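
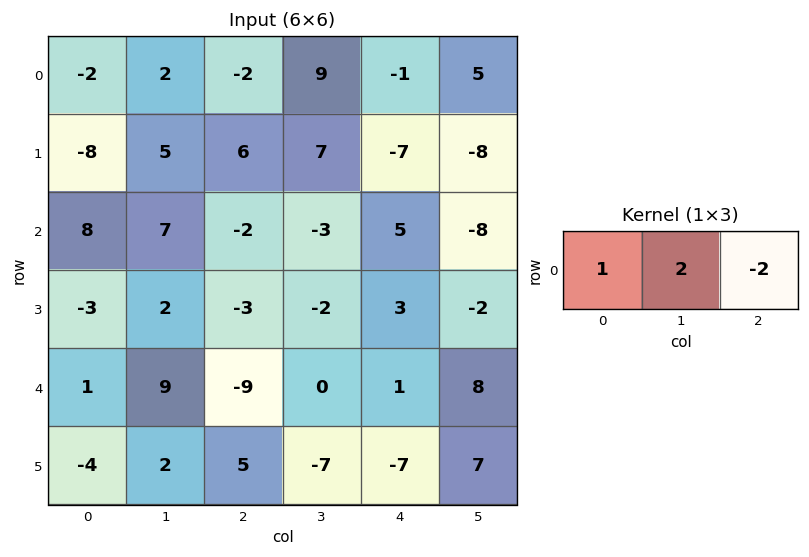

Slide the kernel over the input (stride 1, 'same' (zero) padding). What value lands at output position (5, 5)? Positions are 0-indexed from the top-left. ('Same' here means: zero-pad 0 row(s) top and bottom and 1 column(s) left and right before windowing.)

7

The receptive field on the zero-padded input at this output position is [-7 7 0]. Elementwise product with the kernel and sum: -7·1 + 7·2 + 0·-2.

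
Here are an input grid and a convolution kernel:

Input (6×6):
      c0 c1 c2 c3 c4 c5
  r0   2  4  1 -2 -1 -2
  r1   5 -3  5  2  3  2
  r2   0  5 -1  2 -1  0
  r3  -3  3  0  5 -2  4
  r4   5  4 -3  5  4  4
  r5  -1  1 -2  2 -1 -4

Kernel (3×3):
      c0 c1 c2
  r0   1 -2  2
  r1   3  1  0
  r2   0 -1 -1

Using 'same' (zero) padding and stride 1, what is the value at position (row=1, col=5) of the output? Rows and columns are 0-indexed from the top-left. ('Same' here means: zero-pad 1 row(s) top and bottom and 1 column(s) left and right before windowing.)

14

The receptive field on the zero-padded input at this output position is [-1 -2 0 / 3 2 0 / -1 0 0]. Elementwise product with the kernel and sum: -1·1 + -2·-2 + 0·2 + 3·3 + 2·1 + 0·-1 + 0·-1.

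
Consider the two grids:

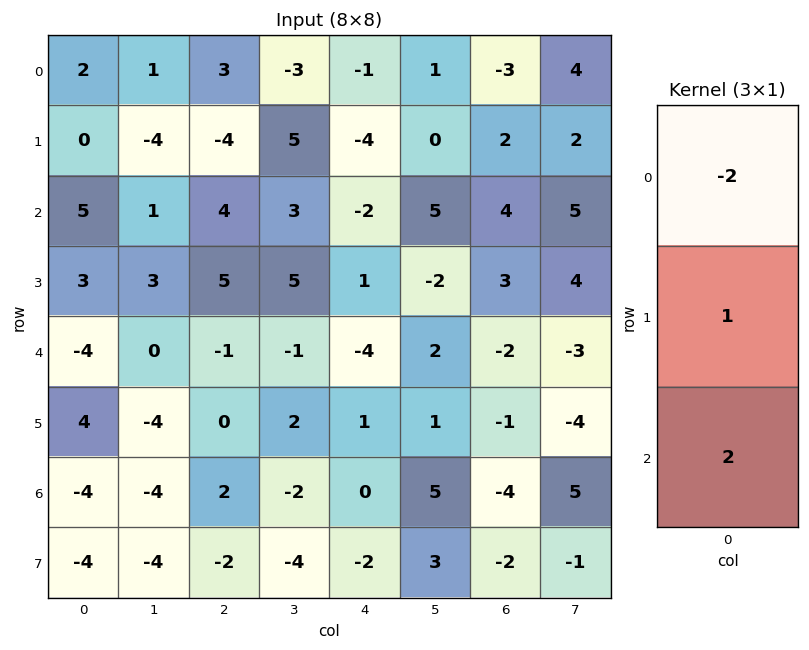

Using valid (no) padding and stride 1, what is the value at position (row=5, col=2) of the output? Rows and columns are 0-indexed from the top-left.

-2

The receptive field on the input at this output position is [0 / 2 / -2]. Elementwise product with the kernel and sum: 0·-2 + 2·1 + -2·2.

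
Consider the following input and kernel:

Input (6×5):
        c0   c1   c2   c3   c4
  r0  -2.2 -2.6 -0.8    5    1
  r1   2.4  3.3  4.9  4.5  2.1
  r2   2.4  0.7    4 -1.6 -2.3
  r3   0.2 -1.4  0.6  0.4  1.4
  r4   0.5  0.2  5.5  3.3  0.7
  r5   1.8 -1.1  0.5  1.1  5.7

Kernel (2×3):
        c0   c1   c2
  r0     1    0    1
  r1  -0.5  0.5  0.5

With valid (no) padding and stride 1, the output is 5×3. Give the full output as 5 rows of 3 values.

Output[0,0]: The receptive field on the input at this output position is [-2.2 -2.6 -0.8 / 2.4 3.3 4.9]. Elementwise product with the kernel and sum: -2.2·1 + -0.8·1 + 2.4·-0.5 + 3.3·0.5 + 4.9·0.5.
Output[0,1]: The receptive field on the input at this output position is [-2.6 -0.8 5 / 3.3 4.9 4.5]. Elementwise product with the kernel and sum: -2.6·1 + 5·1 + 3.3·-0.5 + 4.9·0.5 + 4.5·0.5.

-0.1 5.45 1.05
8.45 8.65 3.05
5.9 0.3 2.3
3.4 3.3 1.25
4.8 4.85 9.35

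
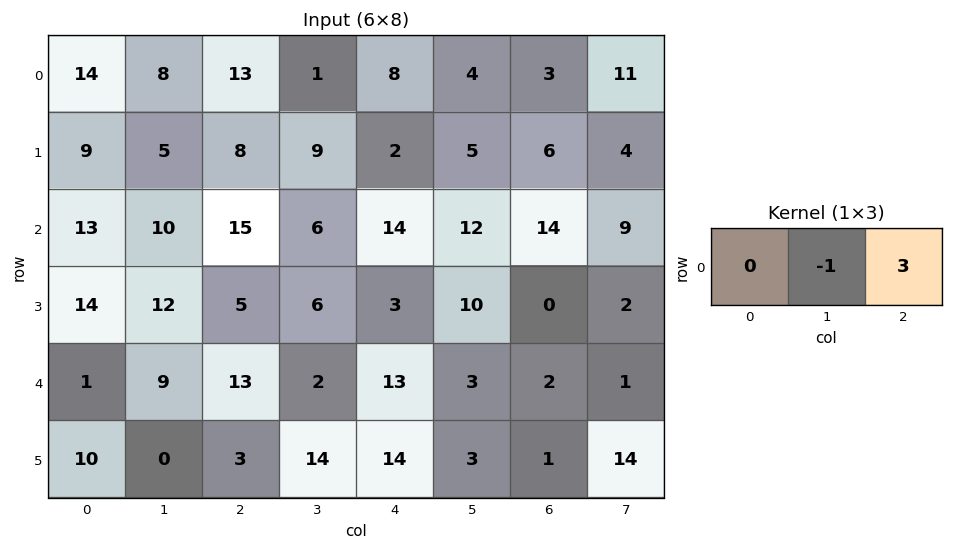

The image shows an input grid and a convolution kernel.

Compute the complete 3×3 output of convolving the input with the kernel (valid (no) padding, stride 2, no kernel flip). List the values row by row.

31 23 5
35 36 30
30 37 3

Output[0,0]: The receptive field on the input at this output position is [14 8 13]. Elementwise product with the kernel and sum: 8·-1 + 13·3.
Output[0,1]: The receptive field on the input at this output position is [13 1 8]. Elementwise product with the kernel and sum: 1·-1 + 8·3.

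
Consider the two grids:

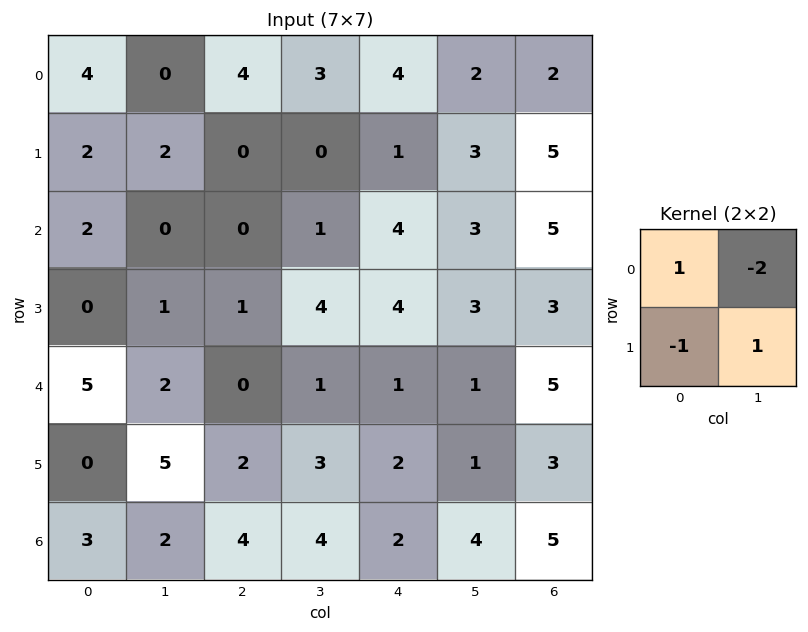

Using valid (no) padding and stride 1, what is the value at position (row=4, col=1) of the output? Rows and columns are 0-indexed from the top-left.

-1

The receptive field on the input at this output position is [2 0 / 5 2]. Elementwise product with the kernel and sum: 2·1 + 0·-2 + 5·-1 + 2·1.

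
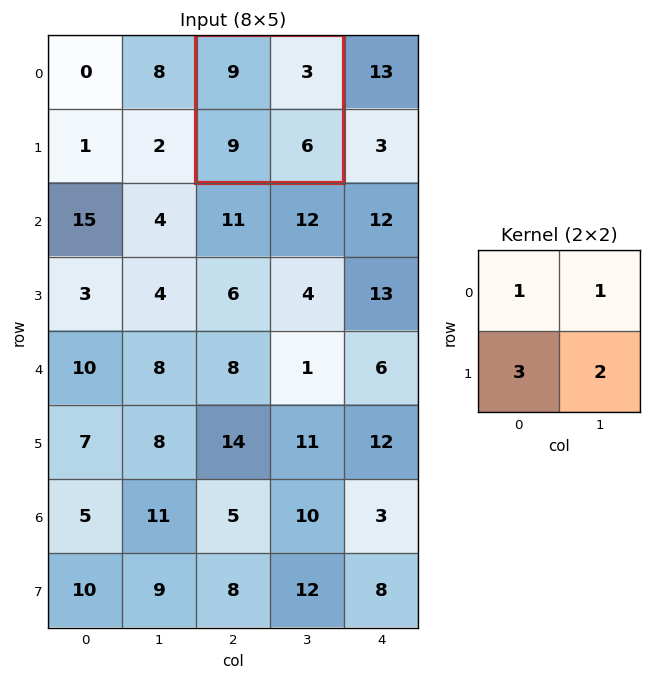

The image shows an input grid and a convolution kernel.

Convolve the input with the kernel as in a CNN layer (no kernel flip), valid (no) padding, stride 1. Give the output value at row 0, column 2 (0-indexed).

51

The receptive field on the input at this output position is [9 3 / 9 6]. Elementwise product with the kernel and sum: 9·1 + 3·1 + 9·3 + 6·2.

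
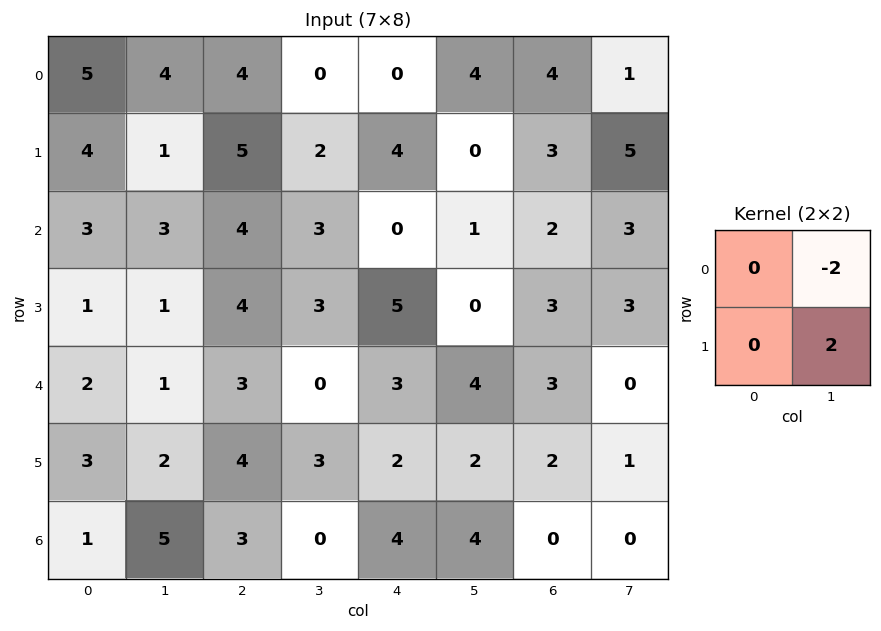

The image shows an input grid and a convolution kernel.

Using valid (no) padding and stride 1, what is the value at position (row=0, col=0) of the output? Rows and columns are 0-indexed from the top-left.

The receptive field on the input at this output position is [5 4 / 4 1]. Elementwise product with the kernel and sum: 4·-2 + 1·2.

-6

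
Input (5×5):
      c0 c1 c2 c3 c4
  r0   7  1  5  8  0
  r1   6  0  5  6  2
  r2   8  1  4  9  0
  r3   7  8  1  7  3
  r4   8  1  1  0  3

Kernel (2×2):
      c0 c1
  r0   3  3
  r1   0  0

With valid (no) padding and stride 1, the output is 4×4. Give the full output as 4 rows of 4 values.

Output[0,0]: The receptive field on the input at this output position is [7 1 / 6 0]. Elementwise product with the kernel and sum: 7·3 + 1·3.
Output[0,1]: The receptive field on the input at this output position is [1 5 / 0 5]. Elementwise product with the kernel and sum: 1·3 + 5·3.

24 18 39 24
18 15 33 24
27 15 39 27
45 27 24 30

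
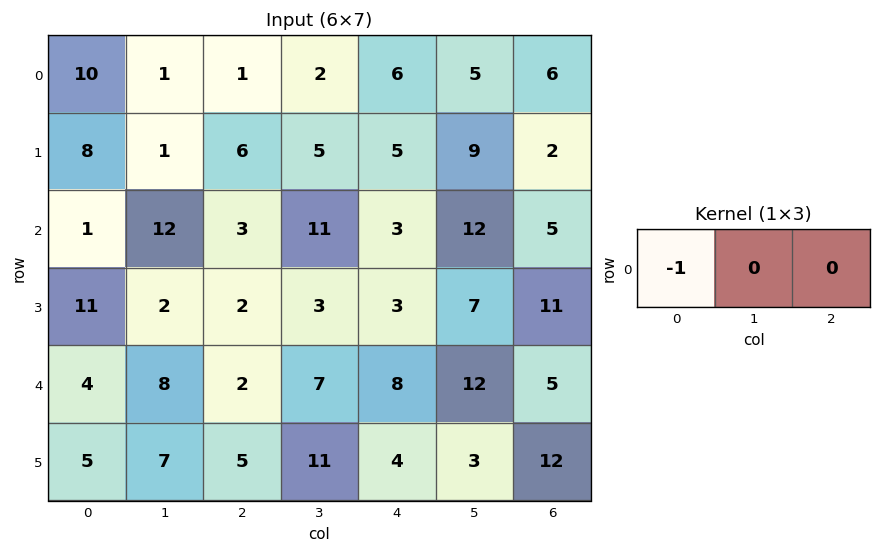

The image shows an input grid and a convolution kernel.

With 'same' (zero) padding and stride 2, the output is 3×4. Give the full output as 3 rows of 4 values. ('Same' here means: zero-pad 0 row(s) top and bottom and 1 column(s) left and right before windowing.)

0 -1 -2 -5
0 -12 -11 -12
0 -8 -7 -12

Output[0,0]: The receptive field on the zero-padded input at this output position is [0 10 1]. Elementwise product with the kernel and sum: 0·-1.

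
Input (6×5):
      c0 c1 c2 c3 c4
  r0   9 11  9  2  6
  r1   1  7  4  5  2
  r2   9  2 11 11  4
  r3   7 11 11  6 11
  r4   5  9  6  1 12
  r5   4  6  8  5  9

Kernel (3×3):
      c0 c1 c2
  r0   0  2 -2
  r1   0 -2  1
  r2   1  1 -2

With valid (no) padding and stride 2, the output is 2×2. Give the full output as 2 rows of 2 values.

Output[0,0]: The receptive field on the input at this output position is [9 11 9 / 1 7 4 / 9 2 11]. Elementwise product with the kernel and sum: 11·2 + 9·-2 + 7·-2 + 4·1 + 9·1 + 2·1 + 11·-2.
Output[0,1]: The receptive field on the input at this output position is [9 2 6 / 4 5 2 / 11 11 4]. Elementwise product with the kernel and sum: 2·2 + 6·-2 + 5·-2 + 2·1 + 11·1 + 11·1 + 4·-2.

-17 -2
-27 -4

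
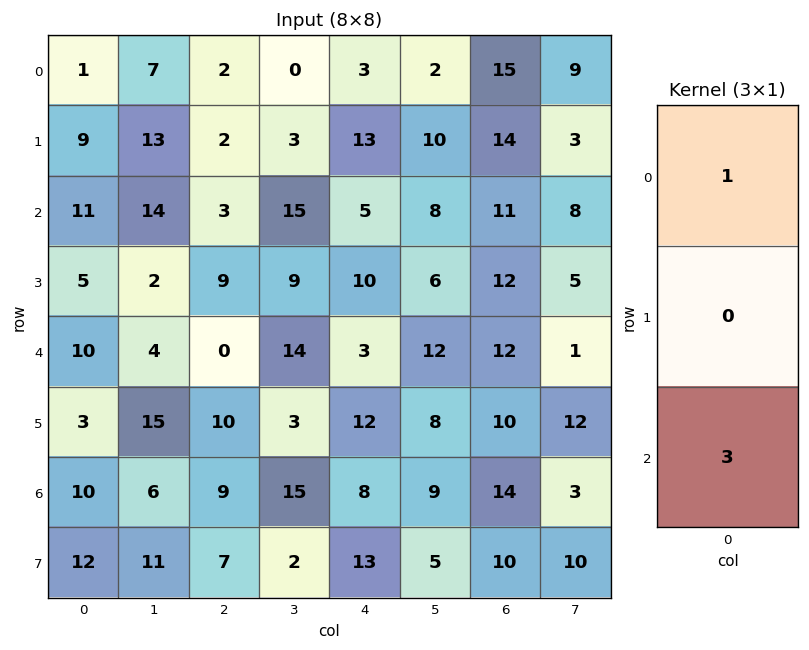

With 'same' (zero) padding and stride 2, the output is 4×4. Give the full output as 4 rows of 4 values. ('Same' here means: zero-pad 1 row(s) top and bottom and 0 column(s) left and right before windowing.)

Output[0,0]: The receptive field on the zero-padded input at this output position is [0 / 1 / 9]. Elementwise product with the kernel and sum: 0·1 + 9·3.
Output[0,1]: The receptive field on the zero-padded input at this output position is [0 / 2 / 2]. Elementwise product with the kernel and sum: 0·1 + 2·3.

27 6 39 42
24 29 43 50
14 39 46 42
39 31 51 40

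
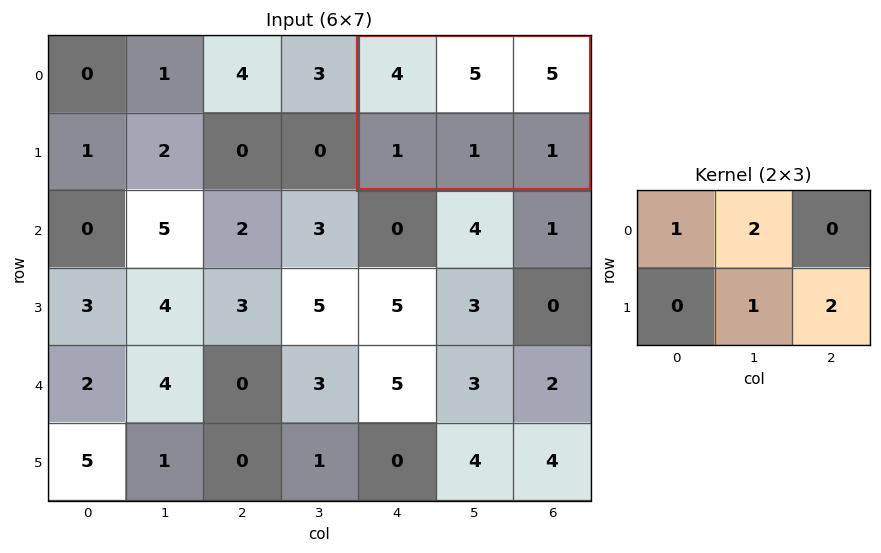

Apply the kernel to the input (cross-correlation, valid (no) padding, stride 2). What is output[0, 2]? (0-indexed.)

17

The receptive field on the input at this output position is [4 5 5 / 1 1 1]. Elementwise product with the kernel and sum: 4·1 + 5·2 + 1·1 + 1·2.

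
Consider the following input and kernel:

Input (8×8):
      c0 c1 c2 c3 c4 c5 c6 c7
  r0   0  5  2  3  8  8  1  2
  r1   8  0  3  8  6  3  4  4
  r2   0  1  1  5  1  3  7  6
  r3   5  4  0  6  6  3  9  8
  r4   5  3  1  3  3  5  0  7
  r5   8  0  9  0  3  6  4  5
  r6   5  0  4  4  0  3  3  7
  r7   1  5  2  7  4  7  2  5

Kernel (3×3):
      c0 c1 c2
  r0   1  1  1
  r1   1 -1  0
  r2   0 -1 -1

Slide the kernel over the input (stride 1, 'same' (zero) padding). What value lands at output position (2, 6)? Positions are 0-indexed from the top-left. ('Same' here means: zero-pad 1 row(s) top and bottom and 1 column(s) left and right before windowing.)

The receptive field on the zero-padded input at this output position is [3 4 4 / 3 7 6 / 3 9 8]. Elementwise product with the kernel and sum: 3·1 + 4·1 + 4·1 + 3·1 + 7·-1 + 9·-1 + 8·-1.

-10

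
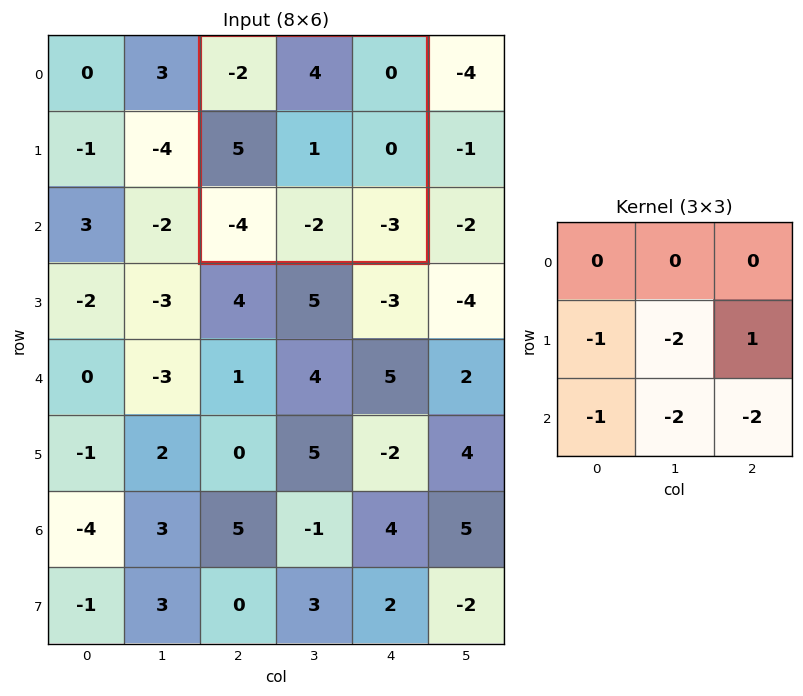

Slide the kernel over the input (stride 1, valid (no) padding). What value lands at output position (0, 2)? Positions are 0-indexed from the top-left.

7

The receptive field on the input at this output position is [-2 4 0 / 5 1 0 / -4 -2 -3]. Elementwise product with the kernel and sum: 5·-1 + 1·-2 + 0·1 + -4·-1 + -2·-2 + -3·-2.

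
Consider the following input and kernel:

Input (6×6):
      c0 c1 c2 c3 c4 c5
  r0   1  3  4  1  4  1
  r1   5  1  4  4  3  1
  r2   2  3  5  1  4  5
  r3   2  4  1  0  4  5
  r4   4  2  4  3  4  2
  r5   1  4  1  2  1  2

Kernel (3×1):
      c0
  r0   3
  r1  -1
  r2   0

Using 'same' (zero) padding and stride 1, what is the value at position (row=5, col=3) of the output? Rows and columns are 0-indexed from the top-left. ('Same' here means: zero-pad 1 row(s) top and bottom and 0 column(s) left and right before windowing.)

The receptive field on the zero-padded input at this output position is [3 / 2 / 0]. Elementwise product with the kernel and sum: 3·3 + 2·-1.

7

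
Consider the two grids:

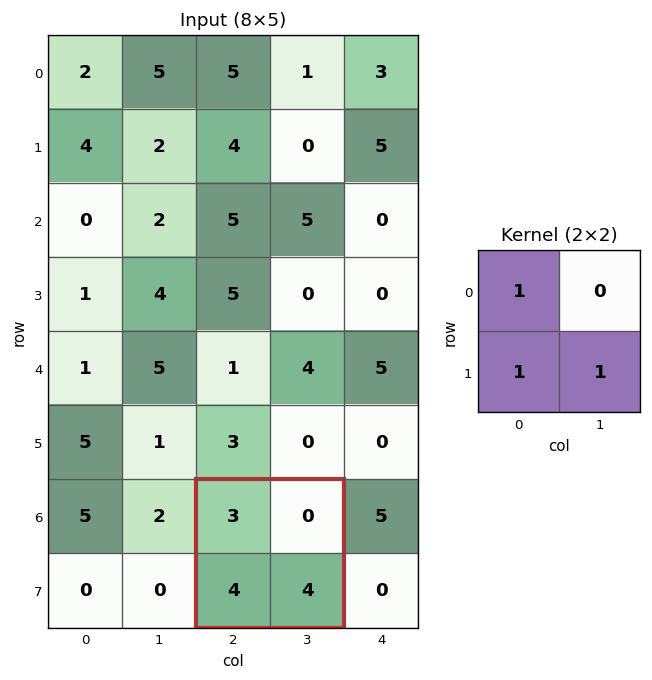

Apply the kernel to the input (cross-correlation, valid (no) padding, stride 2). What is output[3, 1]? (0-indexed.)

The receptive field on the input at this output position is [3 0 / 4 4]. Elementwise product with the kernel and sum: 3·1 + 4·1 + 4·1.

11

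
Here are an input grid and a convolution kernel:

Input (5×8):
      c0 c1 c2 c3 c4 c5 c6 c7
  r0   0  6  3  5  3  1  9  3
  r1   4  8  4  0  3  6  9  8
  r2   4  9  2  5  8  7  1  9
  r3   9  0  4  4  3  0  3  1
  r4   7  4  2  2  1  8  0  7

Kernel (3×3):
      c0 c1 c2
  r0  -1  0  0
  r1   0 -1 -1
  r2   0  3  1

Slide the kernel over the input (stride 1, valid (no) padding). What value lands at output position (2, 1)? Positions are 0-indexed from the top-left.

-9

The receptive field on the input at this output position is [9 2 5 / 0 4 4 / 4 2 2]. Elementwise product with the kernel and sum: 9·-1 + 4·-1 + 4·-1 + 2·3 + 2·1.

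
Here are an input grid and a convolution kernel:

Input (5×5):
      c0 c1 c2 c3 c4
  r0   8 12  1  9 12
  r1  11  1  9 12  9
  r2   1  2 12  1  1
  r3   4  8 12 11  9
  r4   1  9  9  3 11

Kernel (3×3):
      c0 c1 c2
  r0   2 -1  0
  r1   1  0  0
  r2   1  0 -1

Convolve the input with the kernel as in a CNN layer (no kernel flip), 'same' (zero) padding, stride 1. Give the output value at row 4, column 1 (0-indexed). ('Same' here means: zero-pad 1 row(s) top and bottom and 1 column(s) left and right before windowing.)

1

The receptive field on the zero-padded input at this output position is [4 8 12 / 1 9 9 / 0 0 0]. Elementwise product with the kernel and sum: 4·2 + 8·-1 + 1·1 + 0·1 + 0·-1.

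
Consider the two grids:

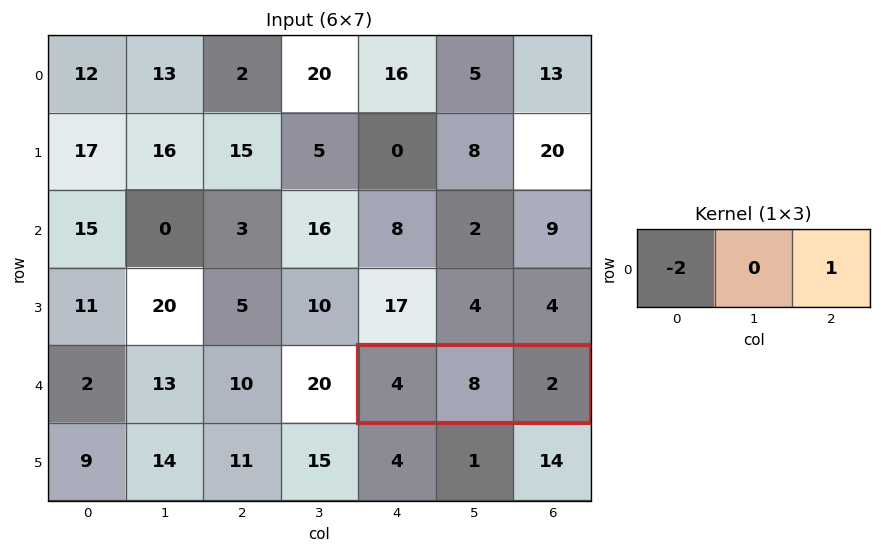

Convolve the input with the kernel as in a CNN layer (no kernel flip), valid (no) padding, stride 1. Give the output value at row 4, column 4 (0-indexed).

-6

The receptive field on the input at this output position is [4 8 2]. Elementwise product with the kernel and sum: 4·-2 + 2·1.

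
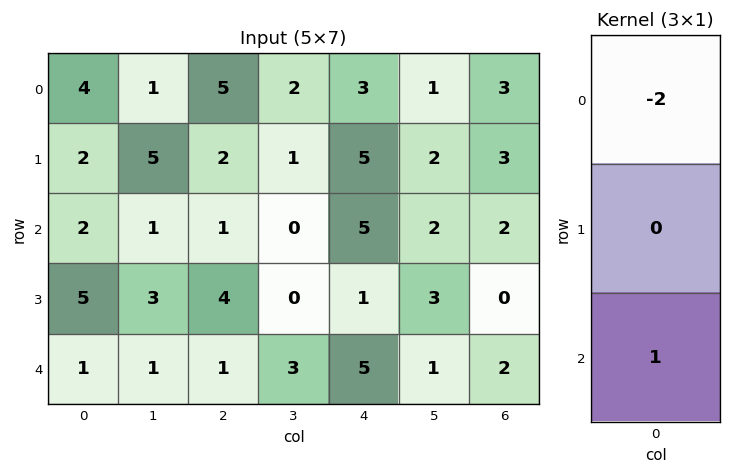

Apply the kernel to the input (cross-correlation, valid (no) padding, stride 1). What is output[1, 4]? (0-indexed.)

The receptive field on the input at this output position is [5 / 5 / 1]. Elementwise product with the kernel and sum: 5·-2 + 1·1.

-9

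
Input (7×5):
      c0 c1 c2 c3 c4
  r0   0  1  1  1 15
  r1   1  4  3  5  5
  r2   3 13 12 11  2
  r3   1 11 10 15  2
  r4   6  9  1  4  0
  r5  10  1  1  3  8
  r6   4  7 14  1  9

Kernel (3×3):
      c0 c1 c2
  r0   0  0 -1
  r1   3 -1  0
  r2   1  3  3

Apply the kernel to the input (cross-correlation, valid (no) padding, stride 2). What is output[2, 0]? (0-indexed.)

The receptive field on the input at this output position is [6 9 1 / 10 1 1 / 4 7 14]. Elementwise product with the kernel and sum: 1·-1 + 10·3 + 1·-1 + 4·1 + 7·3 + 14·3.

95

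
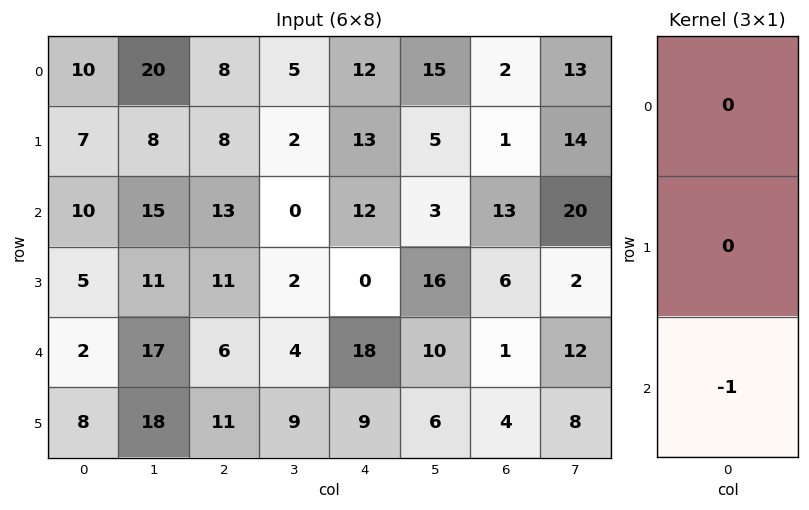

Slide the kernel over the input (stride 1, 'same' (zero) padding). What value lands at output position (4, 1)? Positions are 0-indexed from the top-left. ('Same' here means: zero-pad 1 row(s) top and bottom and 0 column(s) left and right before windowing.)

-18

The receptive field on the zero-padded input at this output position is [11 / 17 / 18]. Elementwise product with the kernel and sum: 18·-1.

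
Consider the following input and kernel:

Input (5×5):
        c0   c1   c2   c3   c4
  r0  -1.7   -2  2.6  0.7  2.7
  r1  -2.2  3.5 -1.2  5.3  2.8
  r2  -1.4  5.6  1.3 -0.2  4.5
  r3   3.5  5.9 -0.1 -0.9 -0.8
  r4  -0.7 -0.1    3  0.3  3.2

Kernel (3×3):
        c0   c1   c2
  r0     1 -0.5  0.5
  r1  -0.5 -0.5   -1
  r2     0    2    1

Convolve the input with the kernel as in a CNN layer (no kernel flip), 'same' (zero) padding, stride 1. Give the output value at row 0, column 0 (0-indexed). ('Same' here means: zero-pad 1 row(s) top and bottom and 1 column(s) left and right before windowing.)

The receptive field on the zero-padded input at this output position is [0 0 0 / 0 -1.7 -2 / 0 -2.2 3.5]. Elementwise product with the kernel and sum: 0·1 + 0·-0.5 + 0·0.5 + 0·-0.5 + -1.7·-0.5 + -2·-1 + -2.2·2 + 3.5·1.

1.95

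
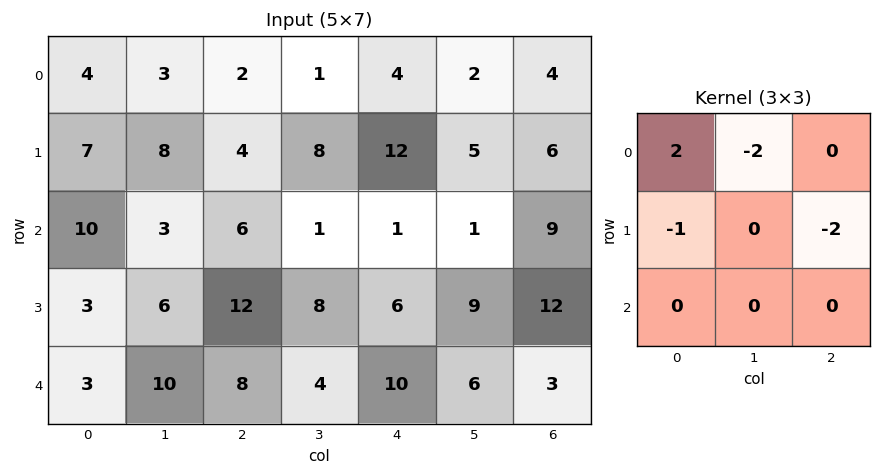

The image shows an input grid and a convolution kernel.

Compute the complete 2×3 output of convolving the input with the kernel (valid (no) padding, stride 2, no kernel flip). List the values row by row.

-13 -26 -20
-13 -14 -30

Output[0,0]: The receptive field on the input at this output position is [4 3 2 / 7 8 4 / 10 3 6]. Elementwise product with the kernel and sum: 4·2 + 3·-2 + 7·-1 + 4·-2.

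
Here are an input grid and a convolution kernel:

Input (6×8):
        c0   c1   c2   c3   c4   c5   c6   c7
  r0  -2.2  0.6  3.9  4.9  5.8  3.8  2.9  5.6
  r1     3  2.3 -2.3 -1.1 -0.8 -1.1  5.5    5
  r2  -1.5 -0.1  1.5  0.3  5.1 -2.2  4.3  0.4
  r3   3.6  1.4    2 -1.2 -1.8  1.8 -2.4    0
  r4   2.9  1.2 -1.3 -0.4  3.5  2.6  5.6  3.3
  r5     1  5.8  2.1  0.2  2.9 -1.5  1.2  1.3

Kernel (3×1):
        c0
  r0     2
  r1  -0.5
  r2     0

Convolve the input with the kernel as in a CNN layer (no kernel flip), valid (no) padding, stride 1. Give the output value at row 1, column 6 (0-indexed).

8.85

The receptive field on the input at this output position is [5.5 / 4.3 / -2.4]. Elementwise product with the kernel and sum: 5.5·2 + 4.3·-0.5.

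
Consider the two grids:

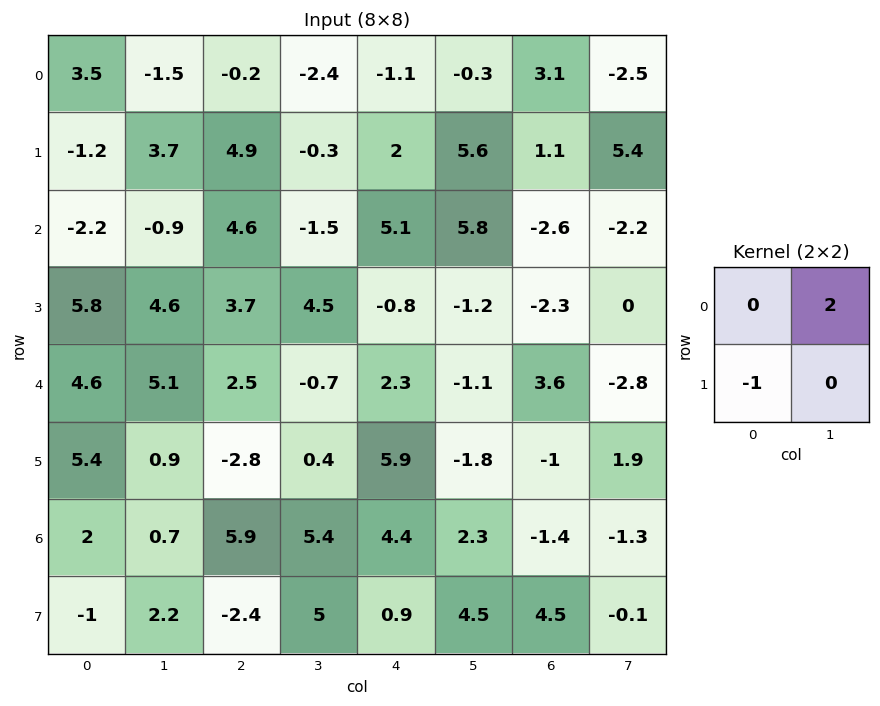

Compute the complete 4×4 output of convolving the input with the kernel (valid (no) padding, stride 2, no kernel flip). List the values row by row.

Output[0,0]: The receptive field on the input at this output position is [3.5 -1.5 / -1.2 3.7]. Elementwise product with the kernel and sum: -1.5·2 + -1.2·-1.
Output[0,1]: The receptive field on the input at this output position is [-0.2 -2.4 / 4.9 -0.3]. Elementwise product with the kernel and sum: -2.4·2 + 4.9·-1.

-1.8 -9.7 -2.6 -6.1
-7.6 -6.7 12.4 -2.1
4.8 1.4 -8.1 -4.6
2.4 13.2 3.7 -7.1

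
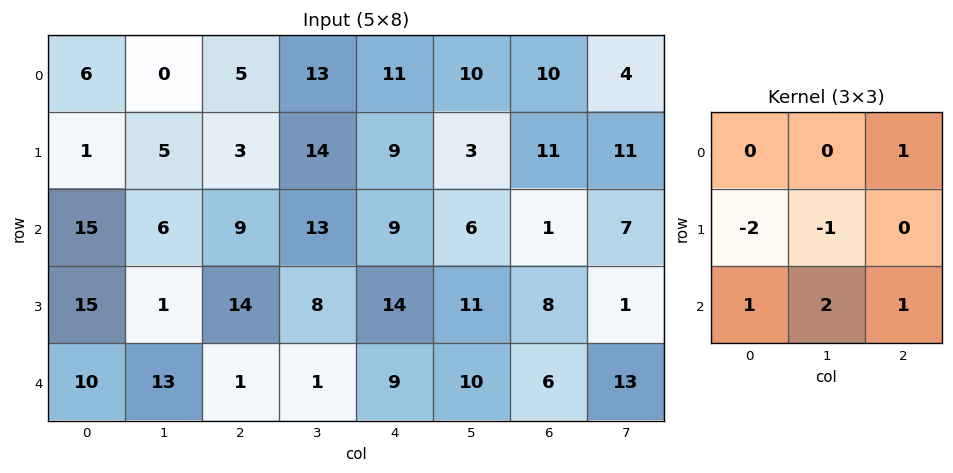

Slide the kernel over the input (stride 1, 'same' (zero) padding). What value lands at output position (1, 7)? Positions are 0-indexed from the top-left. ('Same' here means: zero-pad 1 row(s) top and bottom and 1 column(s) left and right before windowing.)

The receptive field on the zero-padded input at this output position is [10 4 0 / 11 11 0 / 1 7 0]. Elementwise product with the kernel and sum: 0·1 + 11·-2 + 11·-1 + 1·1 + 7·2 + 0·1.

-18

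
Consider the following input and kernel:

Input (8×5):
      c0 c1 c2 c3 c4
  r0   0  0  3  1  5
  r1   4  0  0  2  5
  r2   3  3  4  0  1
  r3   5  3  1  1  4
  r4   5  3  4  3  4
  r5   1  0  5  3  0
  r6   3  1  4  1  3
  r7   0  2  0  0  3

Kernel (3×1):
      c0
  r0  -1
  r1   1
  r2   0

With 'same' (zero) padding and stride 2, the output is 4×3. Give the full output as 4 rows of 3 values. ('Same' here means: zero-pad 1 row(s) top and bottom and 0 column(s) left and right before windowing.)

Output[0,0]: The receptive field on the zero-padded input at this output position is [0 / 0 / 4]. Elementwise product with the kernel and sum: 0·-1 + 0·1.
Output[0,1]: The receptive field on the zero-padded input at this output position is [0 / 3 / 0]. Elementwise product with the kernel and sum: 0·-1 + 3·1.

0 3 5
-1 4 -4
0 3 0
2 -1 3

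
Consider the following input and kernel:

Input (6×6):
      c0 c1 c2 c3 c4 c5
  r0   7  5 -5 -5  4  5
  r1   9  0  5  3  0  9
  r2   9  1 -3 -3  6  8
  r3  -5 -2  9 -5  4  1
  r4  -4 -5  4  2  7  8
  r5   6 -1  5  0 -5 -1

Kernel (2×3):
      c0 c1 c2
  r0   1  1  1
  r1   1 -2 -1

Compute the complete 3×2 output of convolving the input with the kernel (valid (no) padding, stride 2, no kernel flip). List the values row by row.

11 -7
-3 15
-2 23

Output[0,0]: The receptive field on the input at this output position is [7 5 -5 / 9 0 5]. Elementwise product with the kernel and sum: 7·1 + 5·1 + -5·1 + 9·1 + 0·-2 + 5·-1.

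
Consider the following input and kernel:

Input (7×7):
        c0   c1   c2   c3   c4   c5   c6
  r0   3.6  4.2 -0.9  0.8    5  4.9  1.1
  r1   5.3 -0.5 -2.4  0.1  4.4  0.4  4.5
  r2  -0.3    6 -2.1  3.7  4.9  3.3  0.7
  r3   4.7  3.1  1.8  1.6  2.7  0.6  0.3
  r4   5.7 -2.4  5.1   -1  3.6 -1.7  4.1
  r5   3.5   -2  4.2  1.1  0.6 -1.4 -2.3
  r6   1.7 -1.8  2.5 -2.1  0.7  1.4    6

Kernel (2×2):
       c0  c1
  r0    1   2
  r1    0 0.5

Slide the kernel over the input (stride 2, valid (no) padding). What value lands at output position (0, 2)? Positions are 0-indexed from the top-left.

15

The receptive field on the input at this output position is [5 4.9 / 4.4 0.4]. Elementwise product with the kernel and sum: 5·1 + 4.9·2 + 0.4·0.5.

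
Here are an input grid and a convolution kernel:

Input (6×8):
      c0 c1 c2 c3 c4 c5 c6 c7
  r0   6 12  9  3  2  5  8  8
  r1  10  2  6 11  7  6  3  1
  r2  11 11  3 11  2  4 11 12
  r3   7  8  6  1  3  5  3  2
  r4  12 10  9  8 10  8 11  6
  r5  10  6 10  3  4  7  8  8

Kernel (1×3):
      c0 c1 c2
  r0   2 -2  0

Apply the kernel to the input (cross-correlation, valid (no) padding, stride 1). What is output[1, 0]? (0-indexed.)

16

The receptive field on the input at this output position is [10 2 6]. Elementwise product with the kernel and sum: 10·2 + 2·-2.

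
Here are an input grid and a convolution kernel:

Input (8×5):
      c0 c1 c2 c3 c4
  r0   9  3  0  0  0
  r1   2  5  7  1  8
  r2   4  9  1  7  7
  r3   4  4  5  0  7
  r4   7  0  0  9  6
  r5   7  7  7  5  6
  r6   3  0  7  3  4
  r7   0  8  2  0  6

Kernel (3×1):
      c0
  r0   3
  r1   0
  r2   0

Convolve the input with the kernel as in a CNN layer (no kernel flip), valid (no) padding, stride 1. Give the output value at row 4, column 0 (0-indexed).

The receptive field on the input at this output position is [7 / 7 / 3]. Elementwise product with the kernel and sum: 7·3.

21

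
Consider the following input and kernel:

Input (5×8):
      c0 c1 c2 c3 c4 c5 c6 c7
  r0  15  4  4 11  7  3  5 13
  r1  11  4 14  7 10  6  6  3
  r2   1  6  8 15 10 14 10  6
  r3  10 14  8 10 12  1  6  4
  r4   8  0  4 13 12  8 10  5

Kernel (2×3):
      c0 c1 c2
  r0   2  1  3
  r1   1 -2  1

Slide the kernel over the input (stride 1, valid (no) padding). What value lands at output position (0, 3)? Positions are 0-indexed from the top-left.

31

The receptive field on the input at this output position is [11 7 3 / 7 10 6]. Elementwise product with the kernel and sum: 11·2 + 7·1 + 3·3 + 7·1 + 10·-2 + 6·1.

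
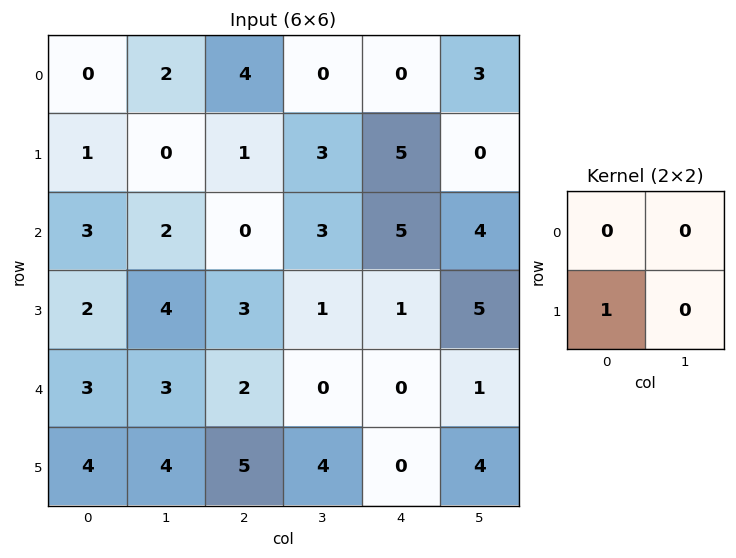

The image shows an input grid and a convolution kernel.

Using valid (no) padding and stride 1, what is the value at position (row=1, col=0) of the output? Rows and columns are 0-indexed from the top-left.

3

The receptive field on the input at this output position is [1 0 / 3 2]. Elementwise product with the kernel and sum: 3·1.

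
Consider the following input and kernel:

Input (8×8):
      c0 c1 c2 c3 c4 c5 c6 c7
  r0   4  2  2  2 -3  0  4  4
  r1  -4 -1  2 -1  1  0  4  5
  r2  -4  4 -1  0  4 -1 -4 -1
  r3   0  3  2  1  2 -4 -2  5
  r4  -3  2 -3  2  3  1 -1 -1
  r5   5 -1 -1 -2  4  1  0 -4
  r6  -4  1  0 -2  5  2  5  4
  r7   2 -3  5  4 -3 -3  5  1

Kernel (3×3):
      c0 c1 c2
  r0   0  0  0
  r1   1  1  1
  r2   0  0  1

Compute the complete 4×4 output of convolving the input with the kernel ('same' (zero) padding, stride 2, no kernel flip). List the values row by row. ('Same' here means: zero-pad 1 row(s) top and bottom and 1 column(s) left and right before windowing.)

Output[0,0]: The receptive field on the zero-padded input at this output position is [0 0 0 / 0 4 2 / 0 -4 -1]. Elementwise product with the kernel and sum: 0·1 + 4·1 + 2·1 + -1·1.
Output[0,1]: The receptive field on the zero-padded input at this output position is [0 0 0 / 2 2 2 / -1 2 -1]. Elementwise product with the kernel and sum: 2·1 + 2·1 + 2·1 + -1·1.

5 5 -1 13
3 4 -1 -1
-2 -1 7 -5
-6 3 2 12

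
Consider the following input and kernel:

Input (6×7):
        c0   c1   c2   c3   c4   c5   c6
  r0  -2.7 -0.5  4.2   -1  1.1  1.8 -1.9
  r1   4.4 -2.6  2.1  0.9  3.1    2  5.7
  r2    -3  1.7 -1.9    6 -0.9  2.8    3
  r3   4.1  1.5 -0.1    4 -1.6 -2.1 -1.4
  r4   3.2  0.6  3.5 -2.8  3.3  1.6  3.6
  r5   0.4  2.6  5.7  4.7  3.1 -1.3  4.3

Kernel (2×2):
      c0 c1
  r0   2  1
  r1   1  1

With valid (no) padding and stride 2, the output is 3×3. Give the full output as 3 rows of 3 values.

Output[0,0]: The receptive field on the input at this output position is [-2.7 -0.5 / 4.4 -2.6]. Elementwise product with the kernel and sum: -2.7·2 + -0.5·1 + 4.4·1 + -2.6·1.
Output[0,1]: The receptive field on the input at this output position is [4.2 -1 / 2.1 0.9]. Elementwise product with the kernel and sum: 4.2·2 + -1·1 + 2.1·1 + 0.9·1.

-4.1 10.4 9.1
1.3 6.1 -2.7
10 14.6 10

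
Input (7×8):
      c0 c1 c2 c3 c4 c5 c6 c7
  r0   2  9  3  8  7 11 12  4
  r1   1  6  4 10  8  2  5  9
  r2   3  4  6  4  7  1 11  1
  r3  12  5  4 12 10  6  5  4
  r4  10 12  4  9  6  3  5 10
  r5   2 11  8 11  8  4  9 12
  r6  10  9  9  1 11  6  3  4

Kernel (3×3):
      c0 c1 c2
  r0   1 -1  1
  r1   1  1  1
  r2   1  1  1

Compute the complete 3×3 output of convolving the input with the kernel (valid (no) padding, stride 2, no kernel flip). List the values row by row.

20 41 42
52 54 52
51 49 49

Output[0,0]: The receptive field on the input at this output position is [2 9 3 / 1 6 4 / 3 4 6]. Elementwise product with the kernel and sum: 2·1 + 9·-1 + 3·1 + 1·1 + 6·1 + 4·1 + 3·1 + 4·1 + 6·1.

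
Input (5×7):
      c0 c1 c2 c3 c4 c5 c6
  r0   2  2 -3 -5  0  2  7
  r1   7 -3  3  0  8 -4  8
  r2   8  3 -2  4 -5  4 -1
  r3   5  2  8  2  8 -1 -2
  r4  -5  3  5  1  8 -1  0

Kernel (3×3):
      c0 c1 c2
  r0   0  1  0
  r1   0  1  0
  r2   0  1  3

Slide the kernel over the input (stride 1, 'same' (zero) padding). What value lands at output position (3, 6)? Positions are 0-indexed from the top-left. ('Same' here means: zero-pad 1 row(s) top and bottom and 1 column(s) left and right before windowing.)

The receptive field on the zero-padded input at this output position is [4 -1 0 / -1 -2 0 / -1 0 0]. Elementwise product with the kernel and sum: -1·1 + -2·1 + 0·1 + 0·3.

-3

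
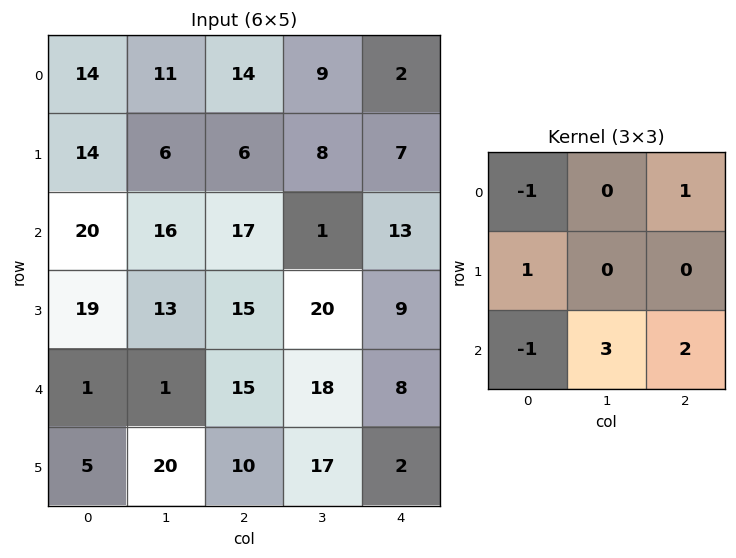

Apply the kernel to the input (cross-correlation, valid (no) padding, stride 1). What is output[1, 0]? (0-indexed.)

The receptive field on the input at this output position is [14 6 6 / 20 16 17 / 19 13 15]. Elementwise product with the kernel and sum: 14·-1 + 6·1 + 20·1 + 19·-1 + 13·3 + 15·2.

62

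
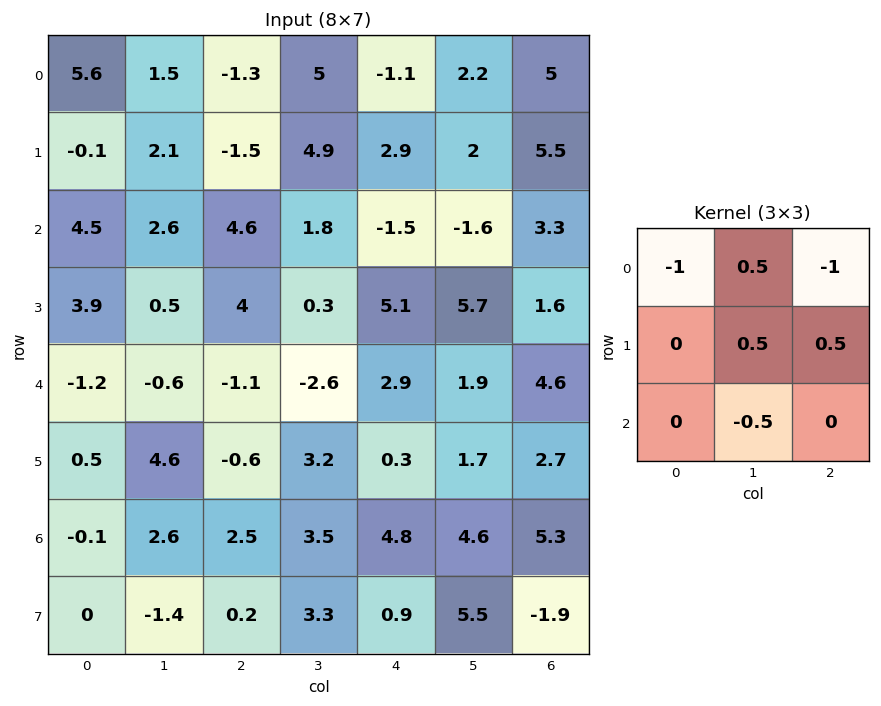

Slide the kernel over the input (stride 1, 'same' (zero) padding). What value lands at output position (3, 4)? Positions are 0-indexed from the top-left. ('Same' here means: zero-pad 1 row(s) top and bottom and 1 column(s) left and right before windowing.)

3

The receptive field on the zero-padded input at this output position is [1.8 -1.5 -1.6 / 0.3 5.1 5.7 / -2.6 2.9 1.9]. Elementwise product with the kernel and sum: 1.8·-1 + -1.5·0.5 + -1.6·-1 + 5.1·0.5 + 5.7·0.5 + 2.9·-0.5.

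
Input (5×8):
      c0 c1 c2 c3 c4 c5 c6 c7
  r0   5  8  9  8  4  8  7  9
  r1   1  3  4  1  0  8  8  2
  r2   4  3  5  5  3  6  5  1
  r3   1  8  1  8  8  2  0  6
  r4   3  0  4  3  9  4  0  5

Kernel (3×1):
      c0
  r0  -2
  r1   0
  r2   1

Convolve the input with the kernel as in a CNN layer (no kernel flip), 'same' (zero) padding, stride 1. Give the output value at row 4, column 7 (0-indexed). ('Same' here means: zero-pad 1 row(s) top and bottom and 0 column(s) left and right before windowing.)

The receptive field on the zero-padded input at this output position is [6 / 5 / 0]. Elementwise product with the kernel and sum: 6·-2 + 0·1.

-12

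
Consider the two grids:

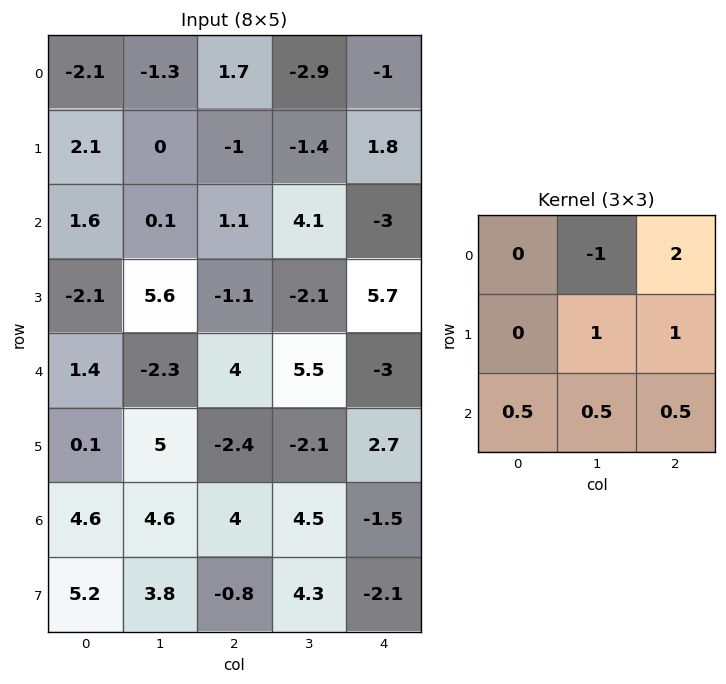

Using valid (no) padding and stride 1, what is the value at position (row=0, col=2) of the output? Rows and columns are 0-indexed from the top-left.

2.4

The receptive field on the input at this output position is [1.7 -2.9 -1 / -1 -1.4 1.8 / 1.1 4.1 -3]. Elementwise product with the kernel and sum: -2.9·-1 + -1·2 + -1.4·1 + 1.8·1 + 1.1·0.5 + 4.1·0.5 + -3·0.5.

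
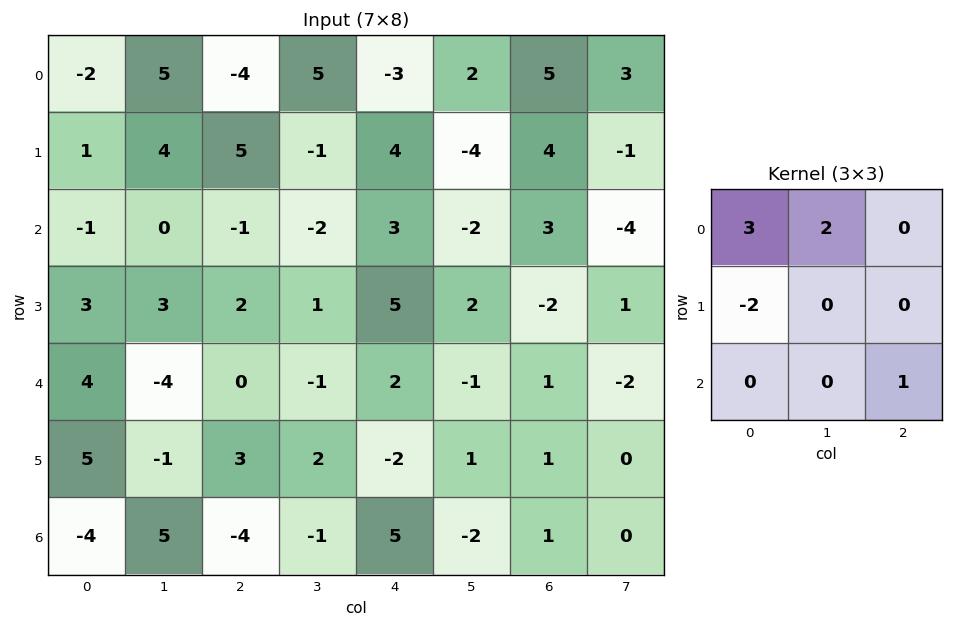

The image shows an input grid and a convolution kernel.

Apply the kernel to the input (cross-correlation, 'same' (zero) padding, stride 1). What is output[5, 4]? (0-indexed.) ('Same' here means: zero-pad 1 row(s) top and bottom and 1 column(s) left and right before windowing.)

-5

The receptive field on the zero-padded input at this output position is [-1 2 -1 / 2 -2 1 / -1 5 -2]. Elementwise product with the kernel and sum: -1·3 + 2·2 + 2·-2 + -2·1.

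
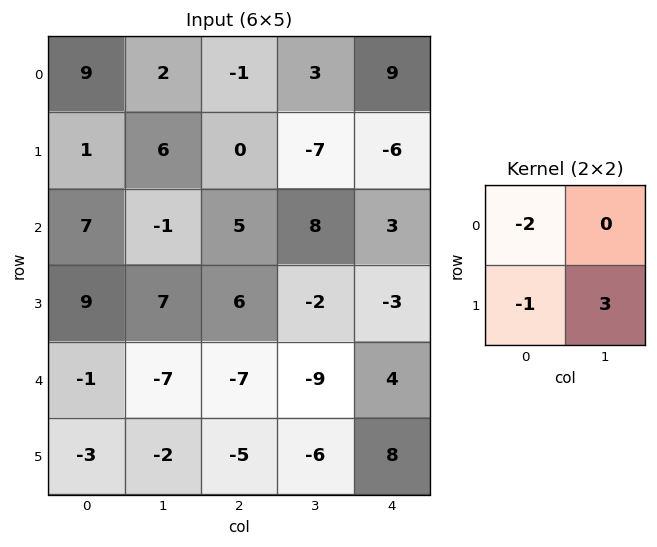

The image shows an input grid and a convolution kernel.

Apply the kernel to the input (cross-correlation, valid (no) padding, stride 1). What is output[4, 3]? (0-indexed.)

48

The receptive field on the input at this output position is [-9 4 / -6 8]. Elementwise product with the kernel and sum: -9·-2 + -6·-1 + 8·3.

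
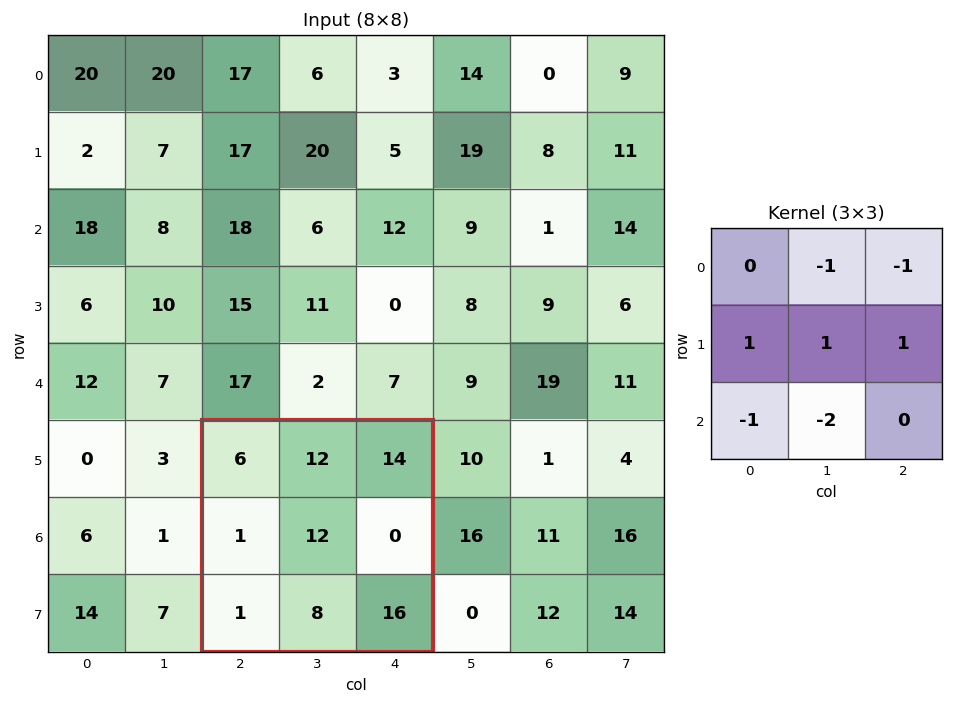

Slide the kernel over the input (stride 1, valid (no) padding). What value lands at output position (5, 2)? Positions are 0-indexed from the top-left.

-30

The receptive field on the input at this output position is [6 12 14 / 1 12 0 / 1 8 16]. Elementwise product with the kernel and sum: 12·-1 + 14·-1 + 1·1 + 12·1 + 0·1 + 1·-1 + 8·-2.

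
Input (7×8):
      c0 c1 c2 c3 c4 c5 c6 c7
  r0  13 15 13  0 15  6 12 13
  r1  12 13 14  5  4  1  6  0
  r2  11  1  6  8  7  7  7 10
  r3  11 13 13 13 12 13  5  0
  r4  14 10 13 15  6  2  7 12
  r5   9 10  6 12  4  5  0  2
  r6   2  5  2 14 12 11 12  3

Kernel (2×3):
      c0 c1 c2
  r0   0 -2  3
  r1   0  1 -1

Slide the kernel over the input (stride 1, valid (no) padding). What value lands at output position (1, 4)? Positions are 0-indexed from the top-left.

16

The receptive field on the input at this output position is [4 1 6 / 7 7 7]. Elementwise product with the kernel and sum: 1·-2 + 6·3 + 7·1 + 7·-1.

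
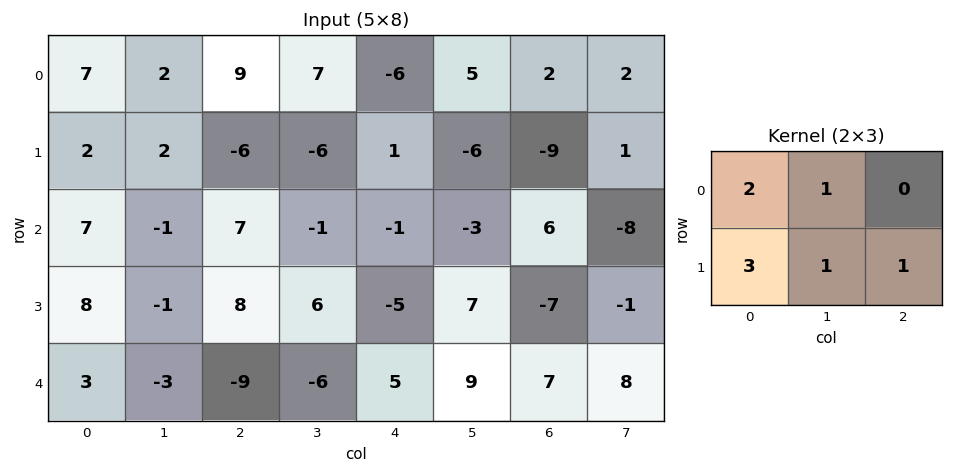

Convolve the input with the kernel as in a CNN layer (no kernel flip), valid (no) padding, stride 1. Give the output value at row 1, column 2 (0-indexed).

1

The receptive field on the input at this output position is [-6 -6 1 / 7 -1 -1]. Elementwise product with the kernel and sum: -6·2 + -6·1 + 7·3 + -1·1 + -1·1.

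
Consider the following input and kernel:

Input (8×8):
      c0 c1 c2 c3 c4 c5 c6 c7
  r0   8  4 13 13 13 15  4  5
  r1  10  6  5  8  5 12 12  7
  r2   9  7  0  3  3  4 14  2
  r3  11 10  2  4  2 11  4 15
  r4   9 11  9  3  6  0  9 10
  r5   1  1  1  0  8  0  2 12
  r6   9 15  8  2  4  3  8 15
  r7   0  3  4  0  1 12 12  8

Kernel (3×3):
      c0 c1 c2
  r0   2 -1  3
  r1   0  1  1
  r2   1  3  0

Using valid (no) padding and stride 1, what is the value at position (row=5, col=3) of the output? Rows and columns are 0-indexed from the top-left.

The receptive field on the input at this output position is [0 8 0 / 2 4 3 / 0 1 12]. Elementwise product with the kernel and sum: 0·2 + 8·-1 + 0·3 + 4·1 + 3·1 + 0·1 + 1·3.

2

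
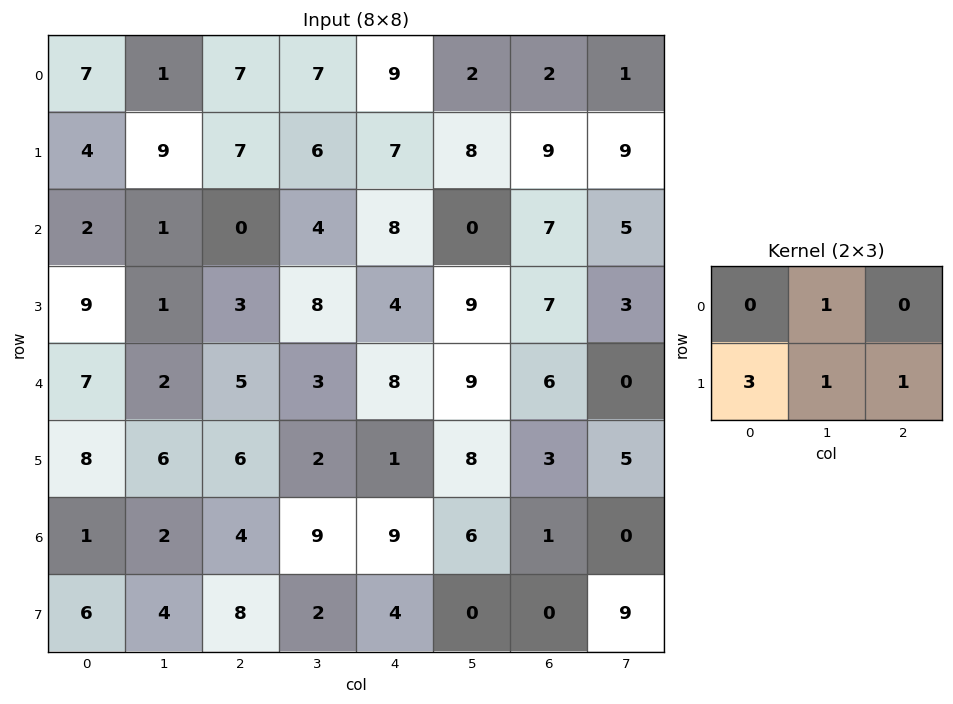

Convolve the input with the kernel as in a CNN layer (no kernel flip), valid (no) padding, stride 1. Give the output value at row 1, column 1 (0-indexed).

The receptive field on the input at this output position is [9 7 6 / 1 0 4]. Elementwise product with the kernel and sum: 7·1 + 1·3 + 0·1 + 4·1.

14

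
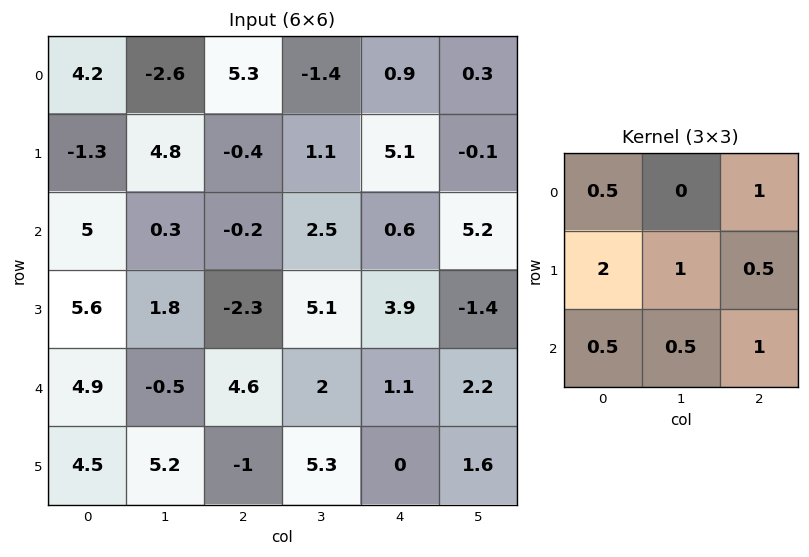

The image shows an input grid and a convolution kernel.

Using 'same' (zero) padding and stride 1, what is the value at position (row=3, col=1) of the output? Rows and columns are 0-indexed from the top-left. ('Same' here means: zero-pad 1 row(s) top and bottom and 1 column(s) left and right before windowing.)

The receptive field on the zero-padded input at this output position is [5 0.3 -0.2 / 5.6 1.8 -2.3 / 4.9 -0.5 4.6]. Elementwise product with the kernel and sum: 5·0.5 + -0.2·1 + 5.6·2 + 1.8·1 + -2.3·0.5 + 4.9·0.5 + -0.5·0.5 + 4.6·1.

20.95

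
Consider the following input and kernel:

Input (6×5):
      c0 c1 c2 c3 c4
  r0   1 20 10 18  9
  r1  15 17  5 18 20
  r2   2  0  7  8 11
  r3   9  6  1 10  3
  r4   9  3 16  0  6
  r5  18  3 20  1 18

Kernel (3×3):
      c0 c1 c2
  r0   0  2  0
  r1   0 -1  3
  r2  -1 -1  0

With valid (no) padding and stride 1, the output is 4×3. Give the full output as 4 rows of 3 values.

Output[0,0]: The receptive field on the input at this output position is [1 20 10 / 15 17 5 / 2 0 7]. Elementwise product with the kernel and sum: 20·2 + 17·-1 + 5·3 + 2·-1 + 0·-1.
Output[0,1]: The receptive field on the input at this output position is [20 10 18 / 17 5 18 / 0 7 8]. Elementwise product with the kernel and sum: 10·2 + 5·-1 + 18·3 + 0·-1 + 7·-1.

36 62 63
40 20 50
-15 24 -1
36 -37 17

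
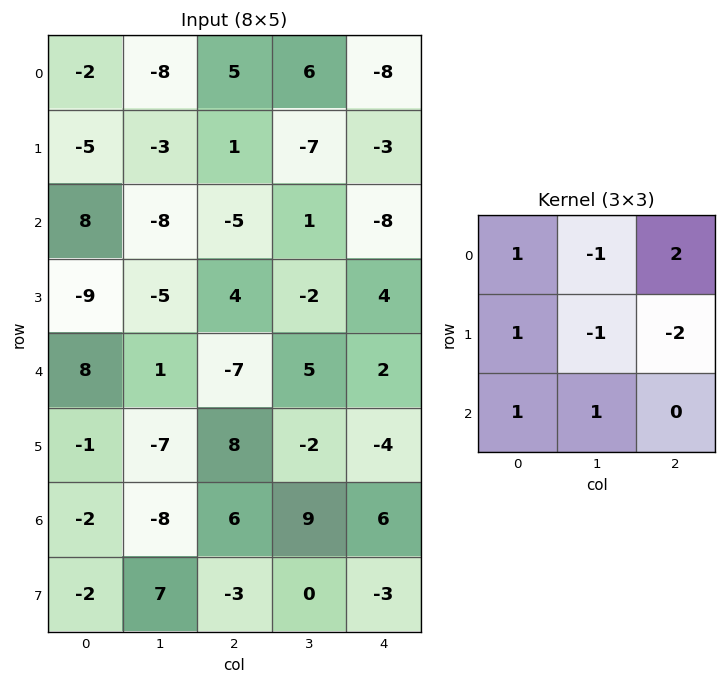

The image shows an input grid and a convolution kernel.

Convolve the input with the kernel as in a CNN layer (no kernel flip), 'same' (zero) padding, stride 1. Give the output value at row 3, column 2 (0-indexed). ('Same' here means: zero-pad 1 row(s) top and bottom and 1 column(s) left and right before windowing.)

-12

The receptive field on the zero-padded input at this output position is [-8 -5 1 / -5 4 -2 / 1 -7 5]. Elementwise product with the kernel and sum: -8·1 + -5·-1 + 1·2 + -5·1 + 4·-1 + -2·-2 + 1·1 + -7·1.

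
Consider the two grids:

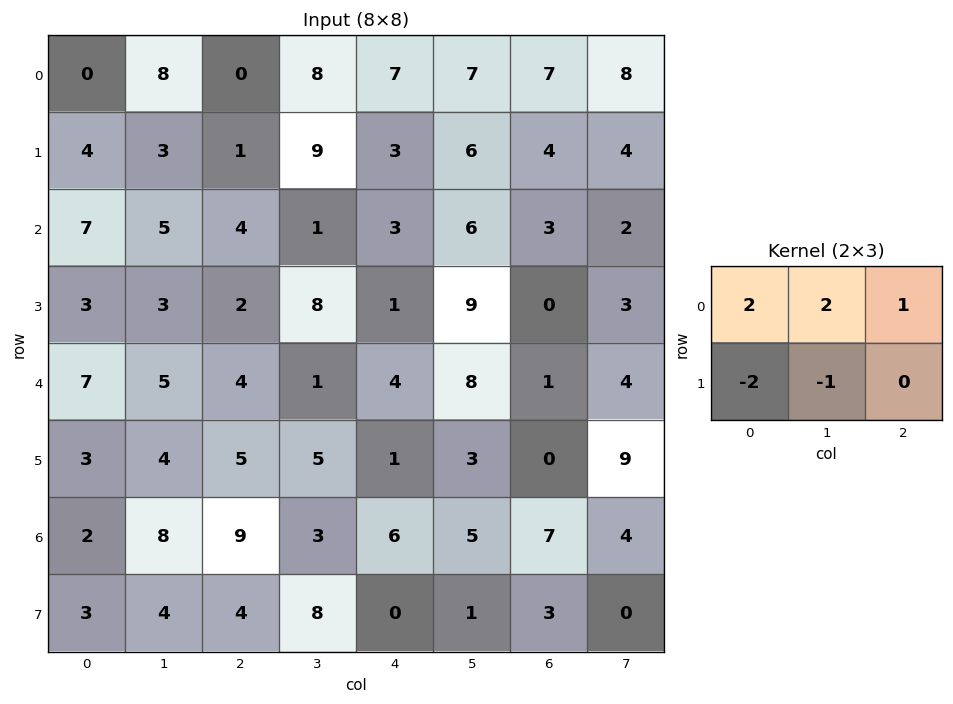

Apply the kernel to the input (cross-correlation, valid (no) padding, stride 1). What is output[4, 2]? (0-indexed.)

The receptive field on the input at this output position is [4 1 4 / 5 5 1]. Elementwise product with the kernel and sum: 4·2 + 1·2 + 4·1 + 5·-2 + 5·-1.

-1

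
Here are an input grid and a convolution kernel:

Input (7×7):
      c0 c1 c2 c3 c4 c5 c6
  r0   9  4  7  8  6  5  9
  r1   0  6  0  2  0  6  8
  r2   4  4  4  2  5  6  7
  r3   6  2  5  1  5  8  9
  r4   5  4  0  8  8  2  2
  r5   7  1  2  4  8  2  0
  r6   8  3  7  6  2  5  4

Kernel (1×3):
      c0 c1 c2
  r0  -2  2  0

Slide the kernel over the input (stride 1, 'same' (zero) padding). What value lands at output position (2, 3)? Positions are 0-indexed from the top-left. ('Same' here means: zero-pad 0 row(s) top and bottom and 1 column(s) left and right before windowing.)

-4

The receptive field on the zero-padded input at this output position is [4 2 5]. Elementwise product with the kernel and sum: 4·-2 + 2·2.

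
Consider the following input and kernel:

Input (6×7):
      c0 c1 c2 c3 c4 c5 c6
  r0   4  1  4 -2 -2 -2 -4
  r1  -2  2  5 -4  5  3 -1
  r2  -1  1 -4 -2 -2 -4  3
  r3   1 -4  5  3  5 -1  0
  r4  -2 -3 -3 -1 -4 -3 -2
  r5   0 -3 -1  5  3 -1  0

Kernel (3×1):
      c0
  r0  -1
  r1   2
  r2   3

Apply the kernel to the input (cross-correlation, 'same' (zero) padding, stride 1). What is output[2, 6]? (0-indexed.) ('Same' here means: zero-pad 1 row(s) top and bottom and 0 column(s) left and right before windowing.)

The receptive field on the zero-padded input at this output position is [-1 / 3 / 0]. Elementwise product with the kernel and sum: -1·-1 + 3·2 + 0·3.

7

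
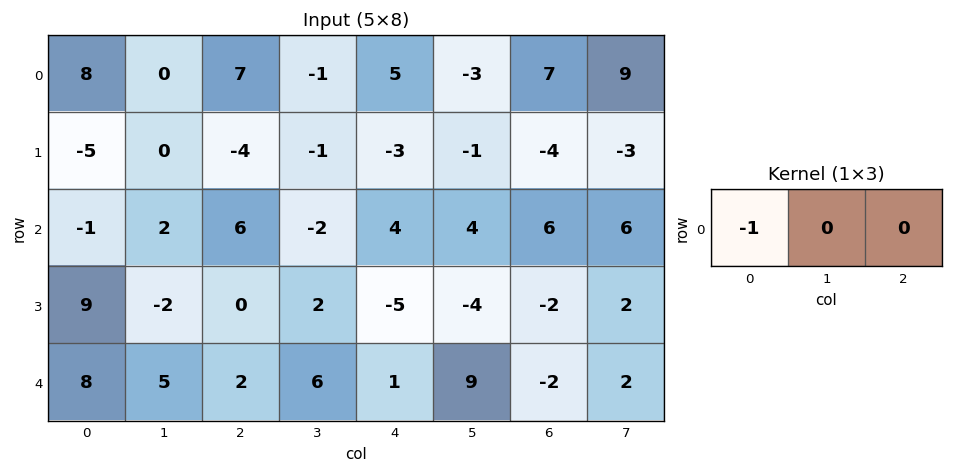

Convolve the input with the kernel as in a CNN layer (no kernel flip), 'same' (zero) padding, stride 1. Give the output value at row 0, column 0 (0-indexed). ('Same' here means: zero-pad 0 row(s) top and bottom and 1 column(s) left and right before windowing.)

0

The receptive field on the zero-padded input at this output position is [0 8 0]. Elementwise product with the kernel and sum: 0·-1.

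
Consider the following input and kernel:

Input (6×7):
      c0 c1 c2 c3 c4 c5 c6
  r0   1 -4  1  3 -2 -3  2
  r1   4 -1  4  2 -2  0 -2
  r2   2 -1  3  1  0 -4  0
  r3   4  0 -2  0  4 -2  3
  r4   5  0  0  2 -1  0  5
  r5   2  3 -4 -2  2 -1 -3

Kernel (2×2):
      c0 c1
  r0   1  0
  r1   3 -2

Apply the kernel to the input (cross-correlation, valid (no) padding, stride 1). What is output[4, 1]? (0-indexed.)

The receptive field on the input at this output position is [0 0 / 3 -4]. Elementwise product with the kernel and sum: 0·1 + 3·3 + -4·-2.

17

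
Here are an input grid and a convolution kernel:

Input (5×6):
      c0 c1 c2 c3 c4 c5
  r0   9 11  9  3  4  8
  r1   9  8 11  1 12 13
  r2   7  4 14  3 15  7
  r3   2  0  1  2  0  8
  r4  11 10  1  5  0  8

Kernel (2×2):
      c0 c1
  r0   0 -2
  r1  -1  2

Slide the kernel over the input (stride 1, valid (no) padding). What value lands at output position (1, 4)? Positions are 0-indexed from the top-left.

-27

The receptive field on the input at this output position is [12 13 / 15 7]. Elementwise product with the kernel and sum: 13·-2 + 15·-1 + 7·2.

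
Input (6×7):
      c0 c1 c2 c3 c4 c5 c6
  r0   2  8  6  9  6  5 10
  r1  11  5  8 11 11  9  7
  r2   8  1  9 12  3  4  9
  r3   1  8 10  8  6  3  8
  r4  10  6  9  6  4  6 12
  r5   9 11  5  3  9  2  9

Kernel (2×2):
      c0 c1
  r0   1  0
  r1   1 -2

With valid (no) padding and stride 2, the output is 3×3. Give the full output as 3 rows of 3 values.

Output[0,0]: The receptive field on the input at this output position is [2 8 / 11 5]. Elementwise product with the kernel and sum: 2·1 + 11·1 + 5·-2.

3 -8 -1
-7 3 3
-3 8 9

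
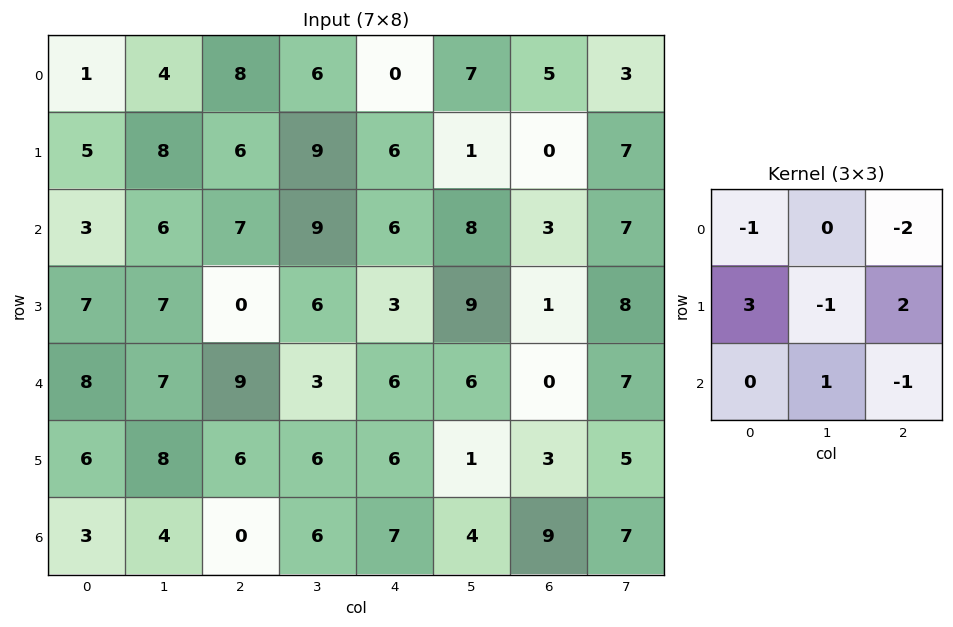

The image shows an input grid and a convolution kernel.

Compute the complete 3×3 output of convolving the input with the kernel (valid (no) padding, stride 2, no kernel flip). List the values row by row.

Output[0,0]: The receptive field on the input at this output position is [1 4 8 / 5 8 6 / 3 6 7]. Elementwise product with the kernel and sum: 1·-1 + 8·-2 + 5·3 + 8·-1 + 6·2 + 6·1 + 7·-1.

1 16 12
-5 -22 -4
0 2 12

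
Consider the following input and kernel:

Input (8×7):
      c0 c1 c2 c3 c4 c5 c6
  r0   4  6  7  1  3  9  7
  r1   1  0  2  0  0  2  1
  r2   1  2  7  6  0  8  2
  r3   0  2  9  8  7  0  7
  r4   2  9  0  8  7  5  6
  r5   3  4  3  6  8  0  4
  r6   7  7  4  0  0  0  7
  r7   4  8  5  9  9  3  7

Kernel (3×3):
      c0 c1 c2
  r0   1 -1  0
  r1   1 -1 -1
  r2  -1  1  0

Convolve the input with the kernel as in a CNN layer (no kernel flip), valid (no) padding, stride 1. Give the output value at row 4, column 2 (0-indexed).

The receptive field on the input at this output position is [0 8 7 / 3 6 8 / 4 0 0]. Elementwise product with the kernel and sum: 0·1 + 8·-1 + 3·1 + 6·-1 + 8·-1 + 4·-1 + 0·1.

-23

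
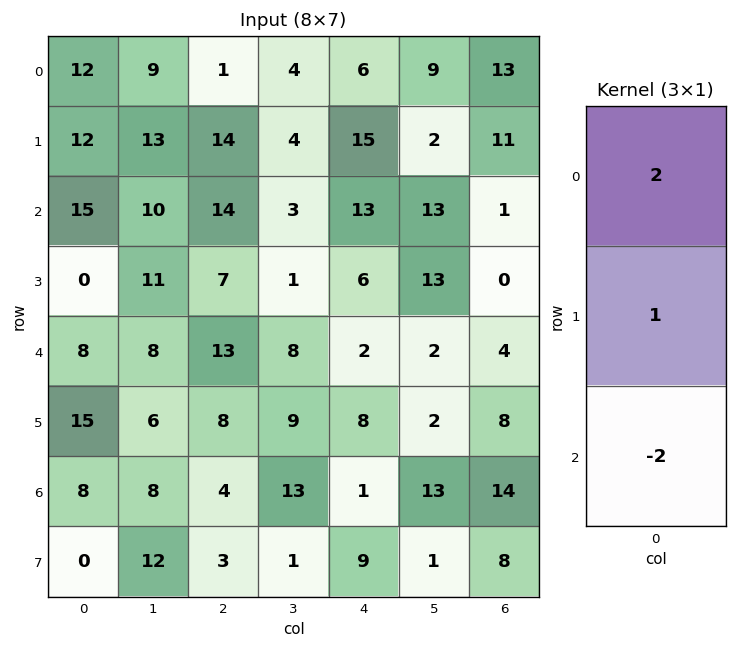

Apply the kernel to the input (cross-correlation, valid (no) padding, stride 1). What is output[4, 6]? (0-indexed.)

-12

The receptive field on the input at this output position is [4 / 8 / 14]. Elementwise product with the kernel and sum: 4·2 + 8·1 + 14·-2.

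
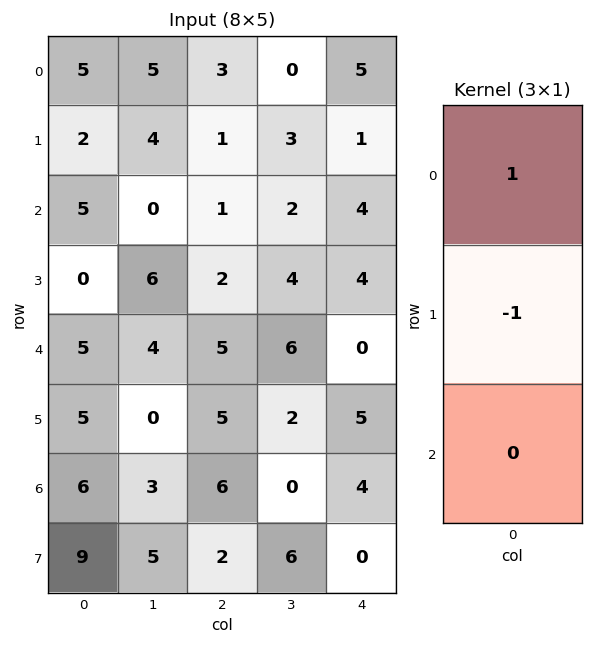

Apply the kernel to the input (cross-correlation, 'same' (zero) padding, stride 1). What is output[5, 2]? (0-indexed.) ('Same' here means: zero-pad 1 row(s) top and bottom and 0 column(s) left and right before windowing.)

The receptive field on the zero-padded input at this output position is [5 / 5 / 6]. Elementwise product with the kernel and sum: 5·1 + 5·-1.

0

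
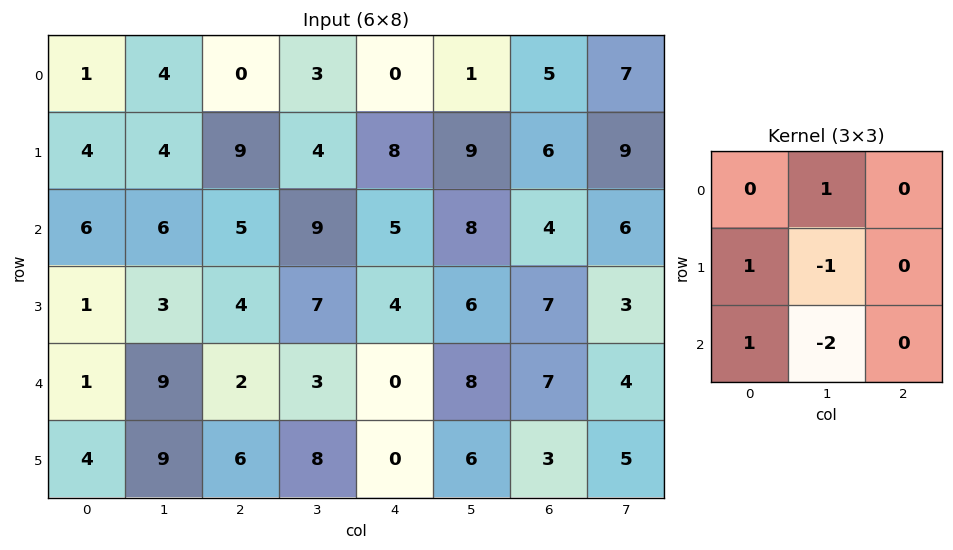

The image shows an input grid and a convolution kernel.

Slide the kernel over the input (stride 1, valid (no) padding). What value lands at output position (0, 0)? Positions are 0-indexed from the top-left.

-2

The receptive field on the input at this output position is [1 4 0 / 4 4 9 / 6 6 5]. Elementwise product with the kernel and sum: 4·1 + 4·1 + 4·-1 + 6·1 + 6·-2.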